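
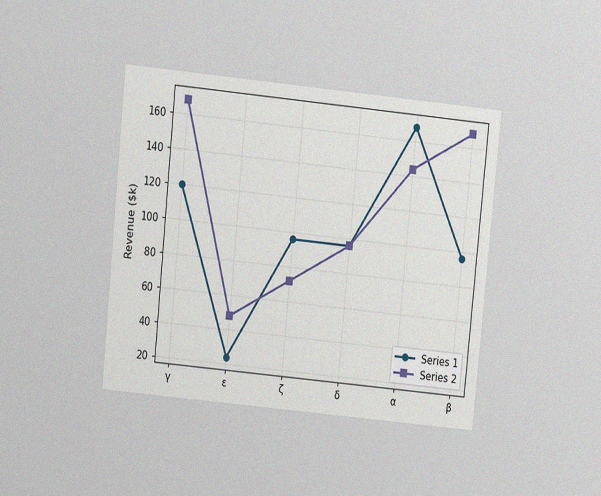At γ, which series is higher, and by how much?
The chart is tilted about 6° clockwise and viewed at a slight angle, with some photo noise. At γ, Series 2 sits above the other line by $48k.

Series 2, by $48k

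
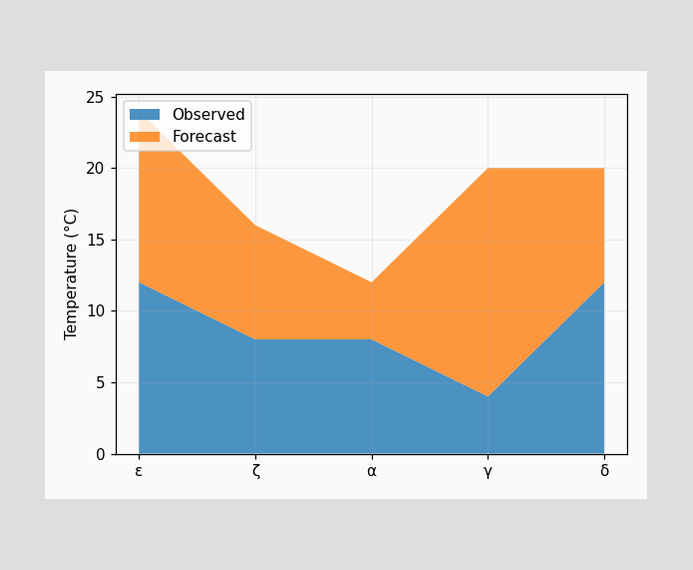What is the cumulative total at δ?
20°C

The stacked total at δ reaches 20°C.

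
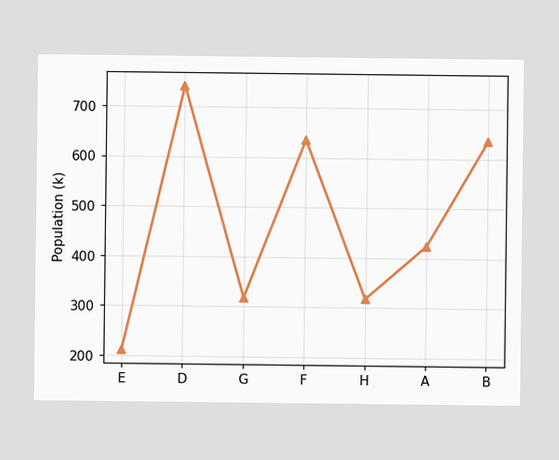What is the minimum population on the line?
The lowest point is at E, and reading across to the y-axis gives 212k.

212k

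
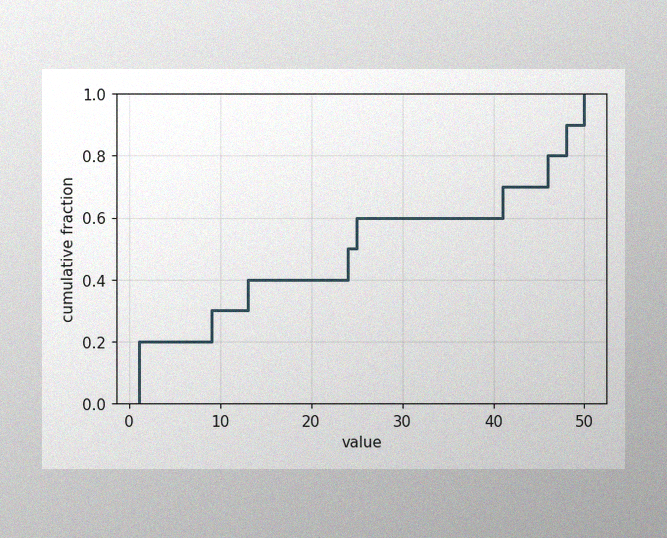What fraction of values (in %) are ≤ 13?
40%

The image has some photo noise and uneven lighting. At x=13 the ECDF step is at 40%.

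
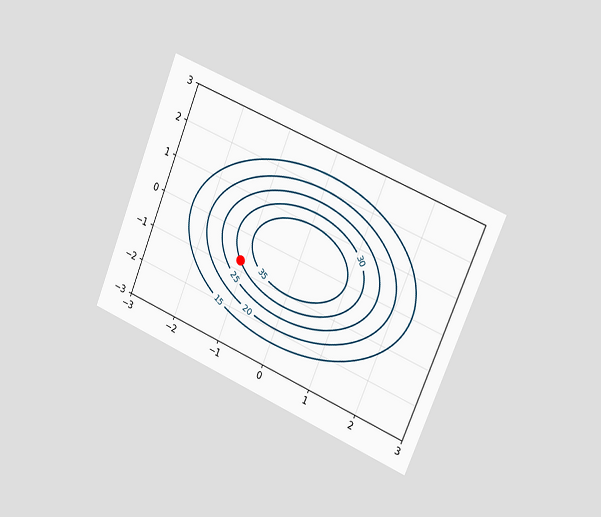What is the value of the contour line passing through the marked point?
The chart is tilted about 23° clockwise and viewed slightly from the right. The marked point sits on the contour labelled 30.

30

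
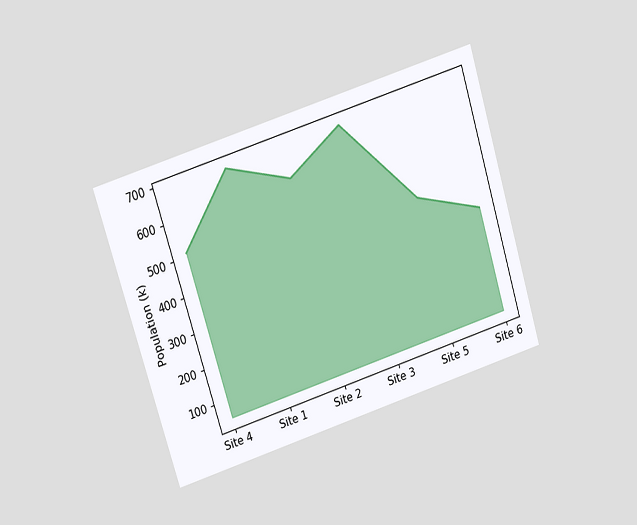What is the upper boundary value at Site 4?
510k

The chart is tilted about 17° counter-clockwise and viewed at a slight angle. At Site 4 the upper boundary is at 510k.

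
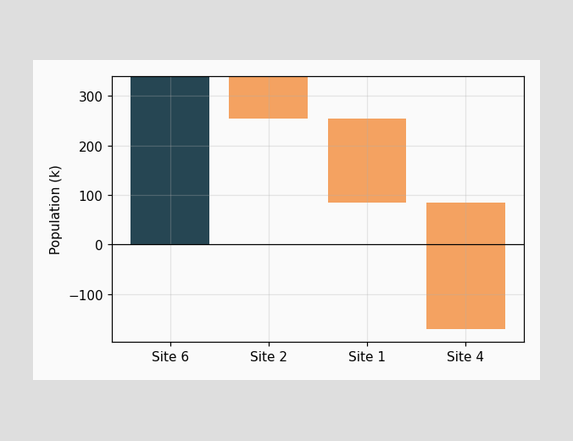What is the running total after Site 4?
-170k

After Site 4 the running total reaches -170k.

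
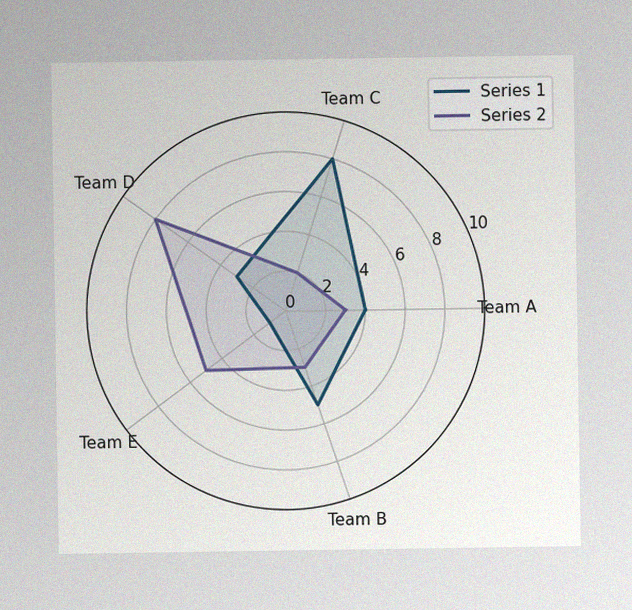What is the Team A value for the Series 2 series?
The image has some photo noise and uneven lighting. On the Team A axis, Series 2 reaches 3.

3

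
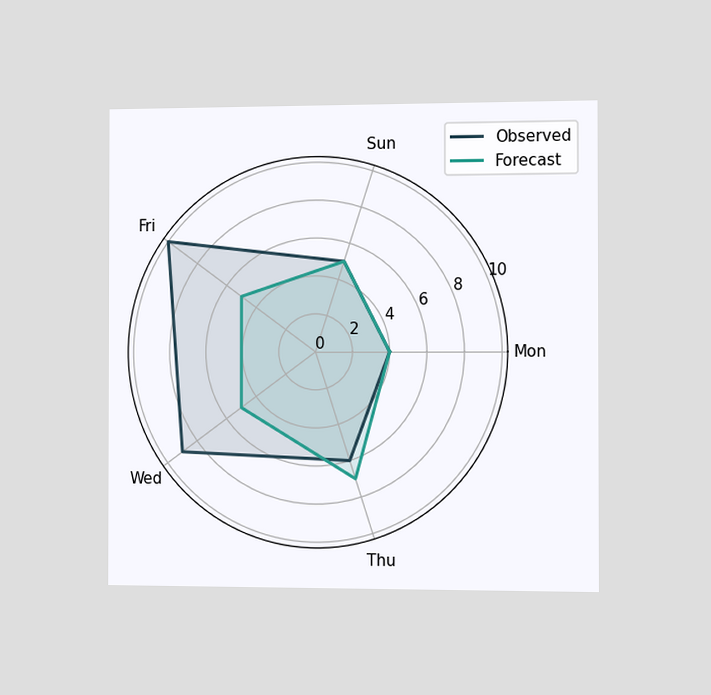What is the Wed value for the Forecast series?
5

The chart is viewed slightly from the right. On the Wed axis, Forecast reaches 5.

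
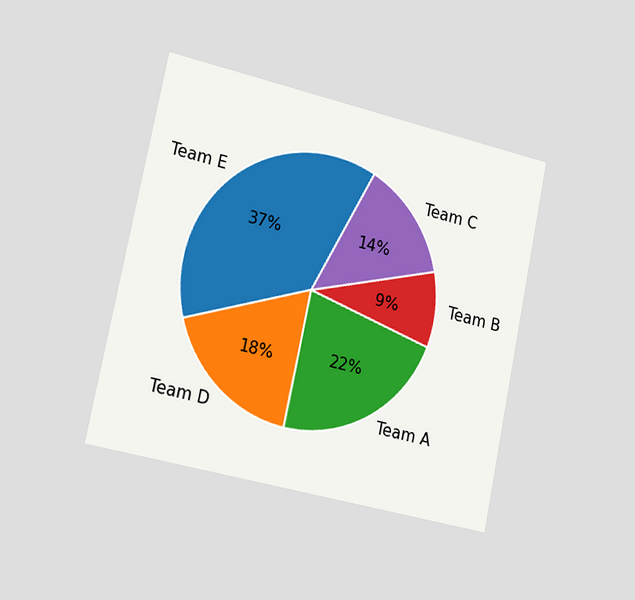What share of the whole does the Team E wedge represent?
The chart is tilted about 12° clockwise and viewed slightly from the left. The Team E slice takes up 37% of the pie.

37%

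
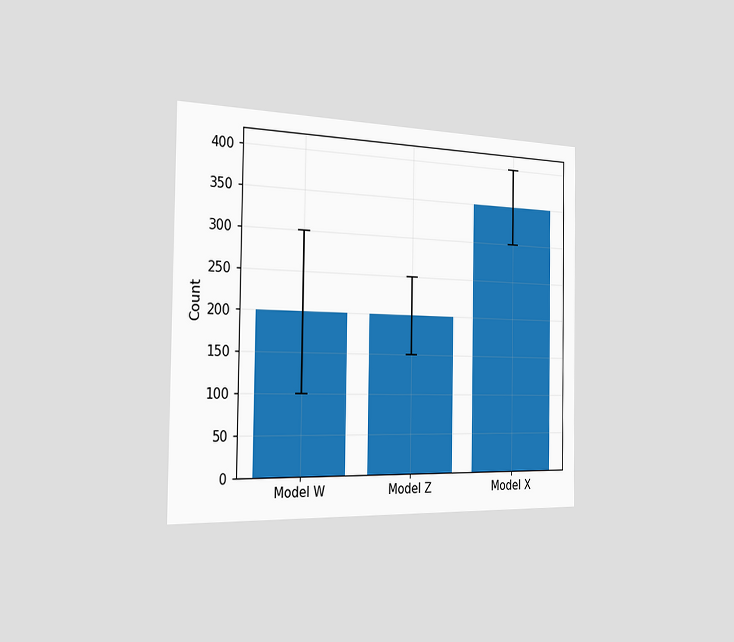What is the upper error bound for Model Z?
250

The chart is viewed slightly from the left. The Model Z bar's upper whisker reaches 250.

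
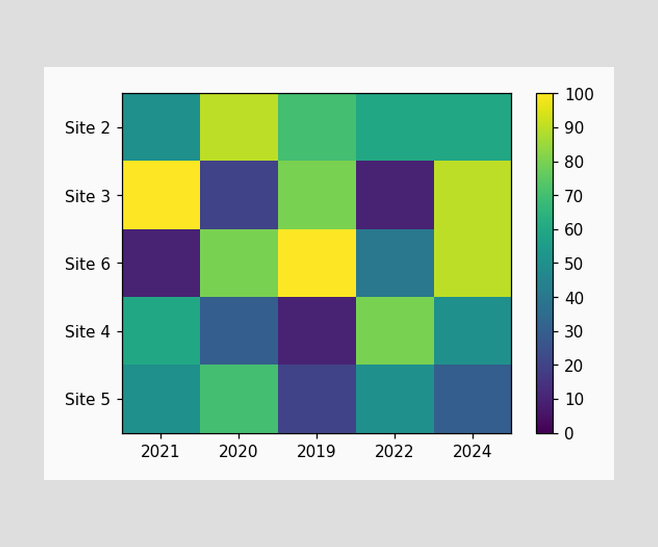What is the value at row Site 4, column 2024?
Matching cell (Site 4, 2024) against the colorbar gives 50.

50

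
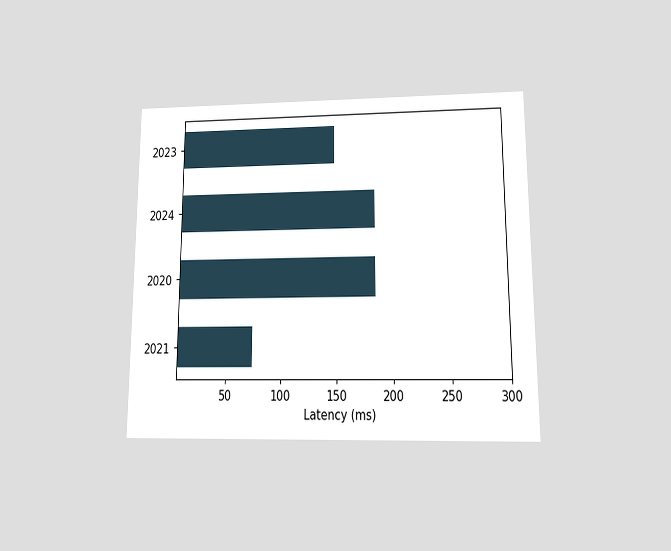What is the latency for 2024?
The chart is viewed at a slight angle. Reading along the chart's x-axis, the 2024 bar reaches 185ms.

185ms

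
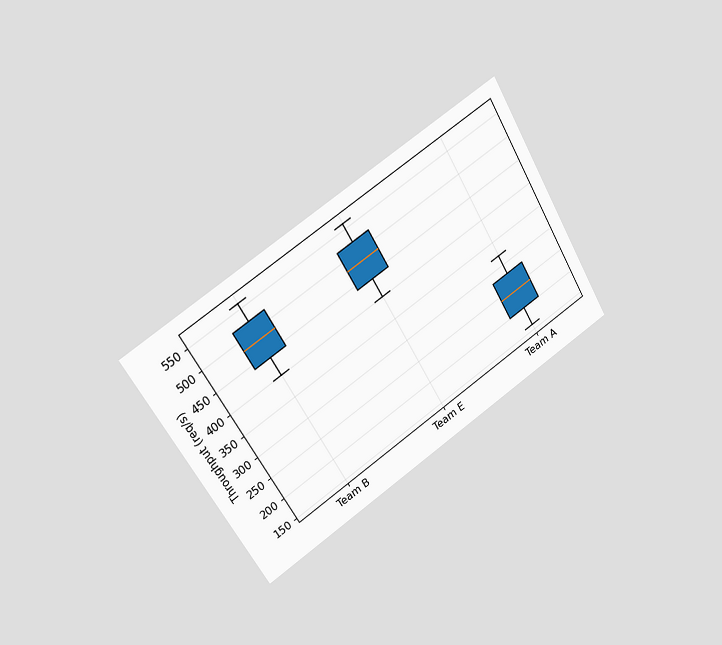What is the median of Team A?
The chart is tilted about 32° counter-clockwise and viewed slightly from the left. The median line in the Team A box sits at 240req/s.

240req/s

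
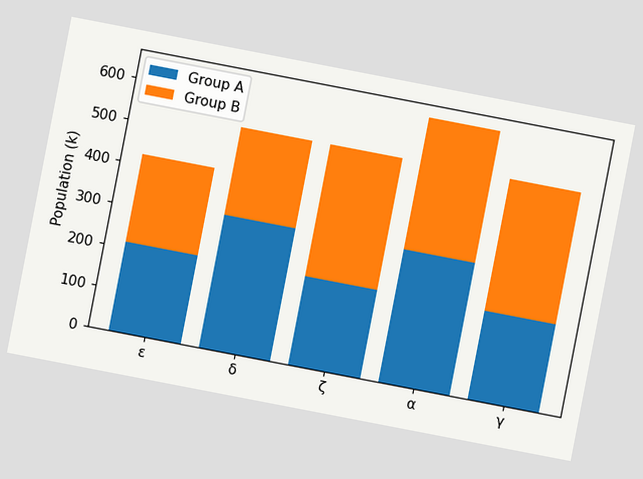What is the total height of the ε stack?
424k

The chart is tilted about 11° clockwise. The ε stack's top reaches 424k on the y-axis.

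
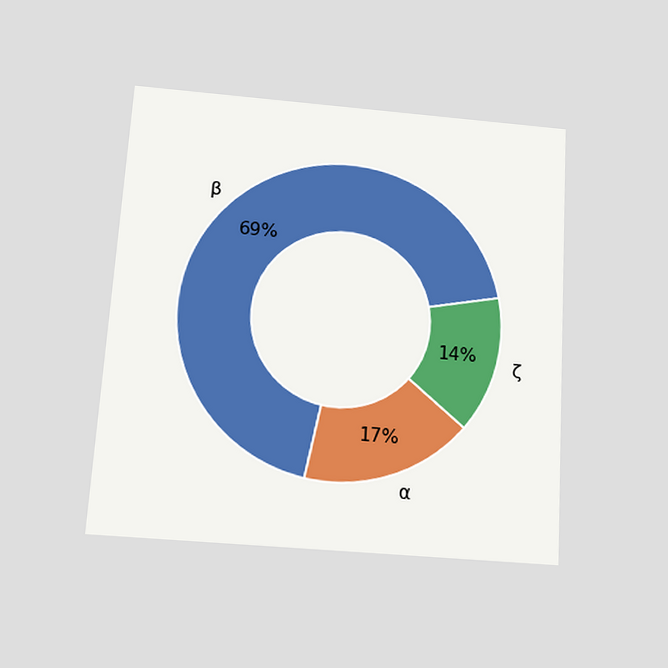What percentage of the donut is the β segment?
The chart is tilted about 4° clockwise and viewed slightly from below. The β segment takes up 69% of the ring.

69%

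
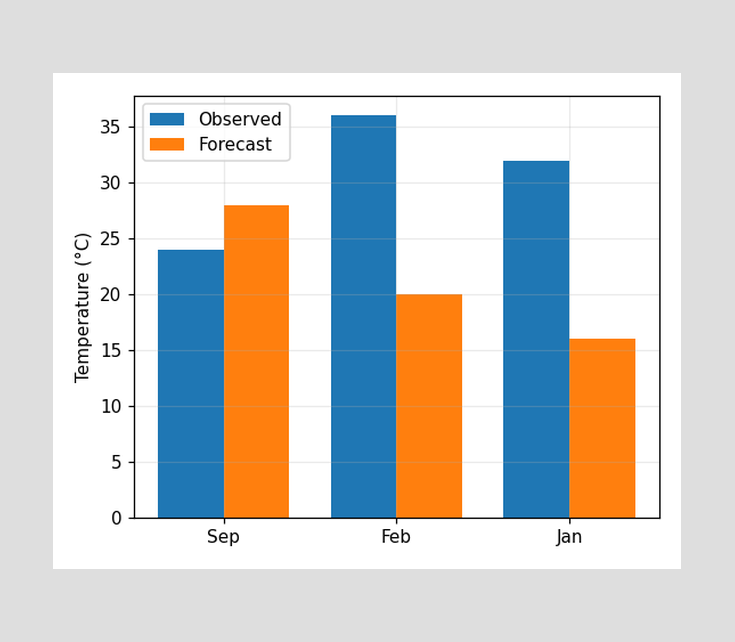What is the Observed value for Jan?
32°C

The Observed bar at Jan reaches 32°C on the y-axis.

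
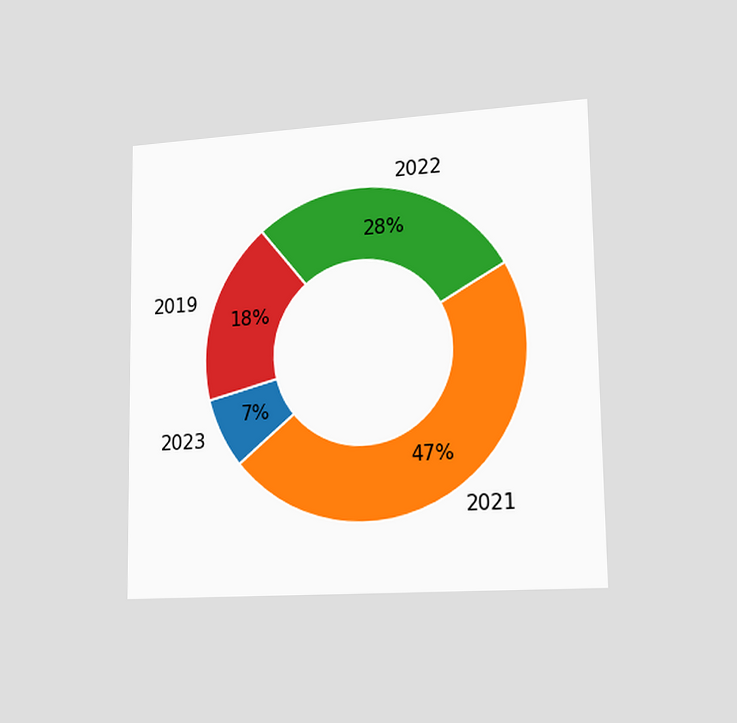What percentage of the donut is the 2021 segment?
47%

The chart is viewed slightly from the right. The 2021 segment takes up 47% of the ring.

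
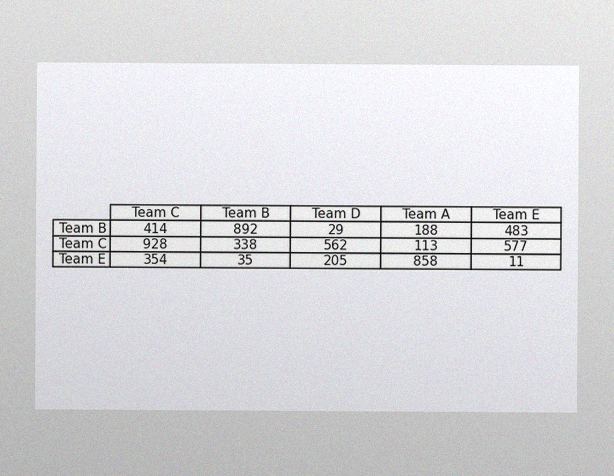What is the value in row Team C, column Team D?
562

The image has some photo noise and uneven lighting. The (Team C, Team D) cell reads 562.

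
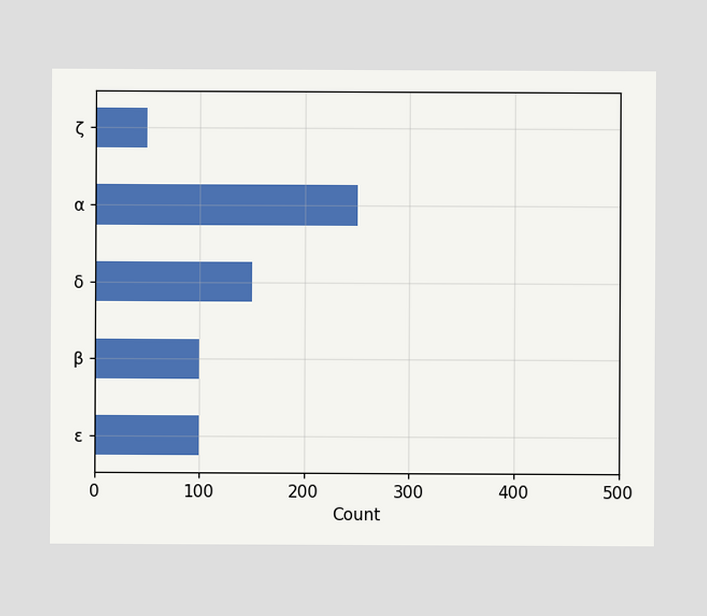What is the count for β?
100

Reading along the chart's x-axis, the β bar reaches 100.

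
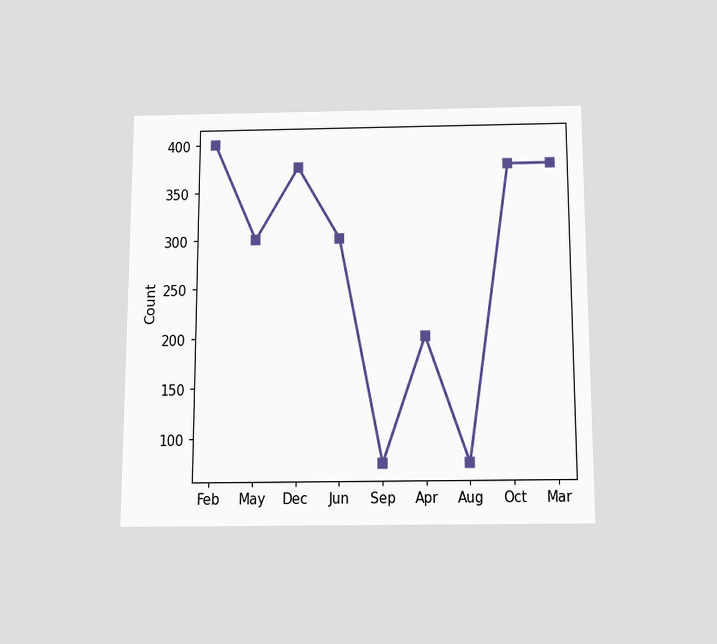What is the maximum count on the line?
The chart is viewed slightly from below. The highest point is at Feb, and reading across to the y-axis gives 400.

400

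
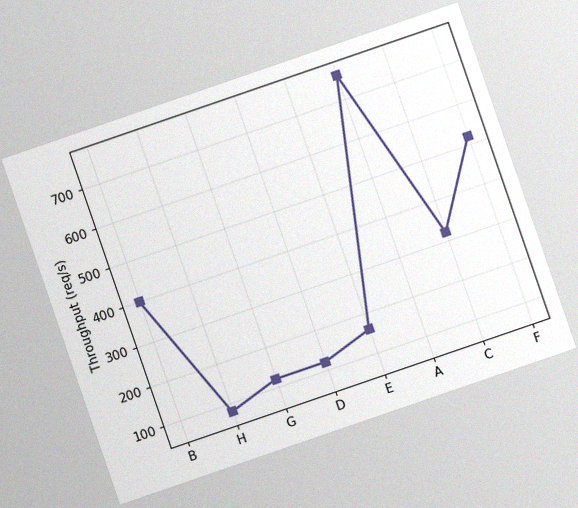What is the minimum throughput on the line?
The chart is tilted about 19° counter-clockwise, with some photo noise. The lowest point is at H, and reading across to the y-axis gives 80req/s.

80req/s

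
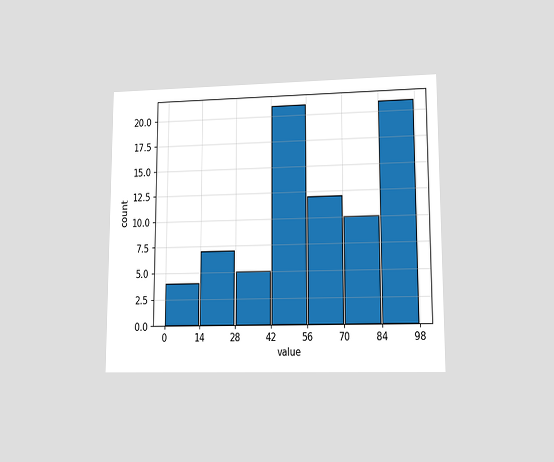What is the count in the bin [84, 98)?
The chart is viewed at a slight angle. The [84, 98) bin has height 21.

21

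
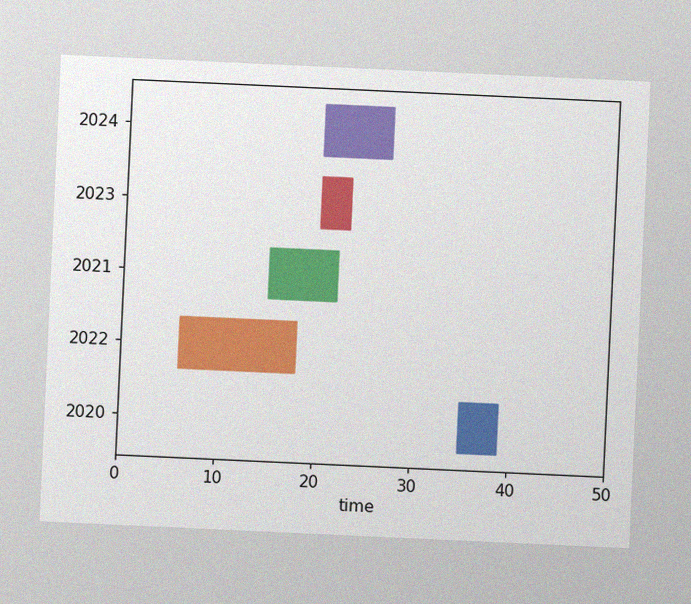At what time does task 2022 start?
The chart is tilted about 3° clockwise, with some photo noise. The 2022 bar begins at t=6.

6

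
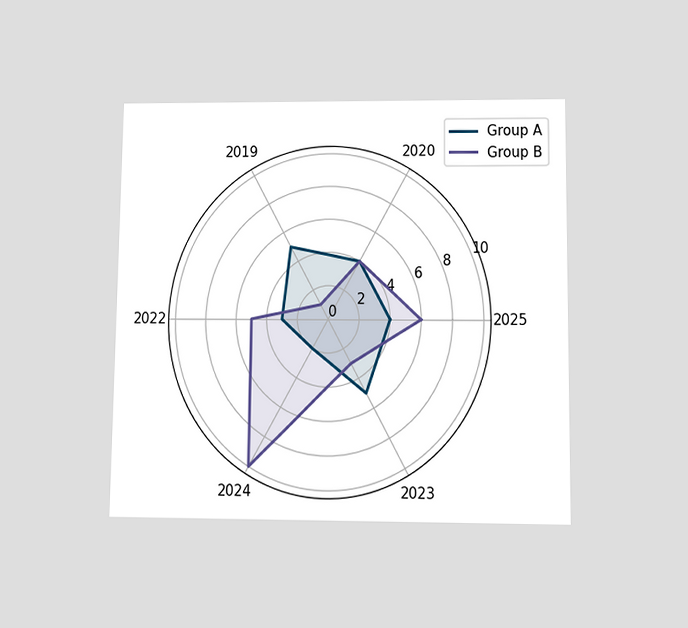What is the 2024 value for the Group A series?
The chart is viewed slightly from below. On the 2024 axis, Group A reaches 2.

2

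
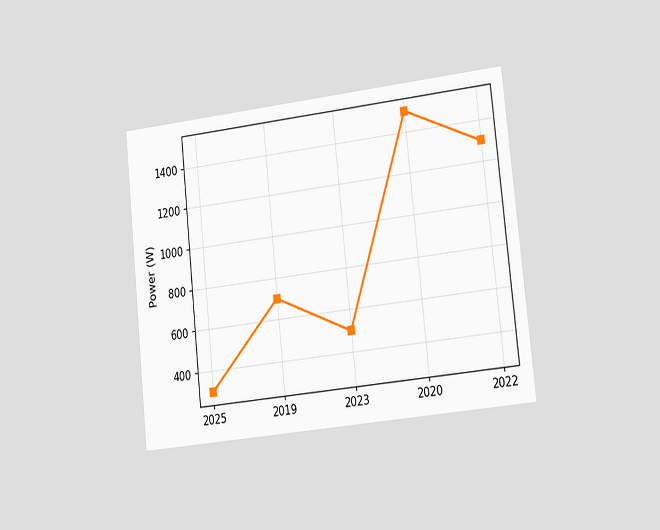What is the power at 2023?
The chart is tilted about 6° counter-clockwise and viewed slightly from the right. At 2023, the line is at 500W.

500W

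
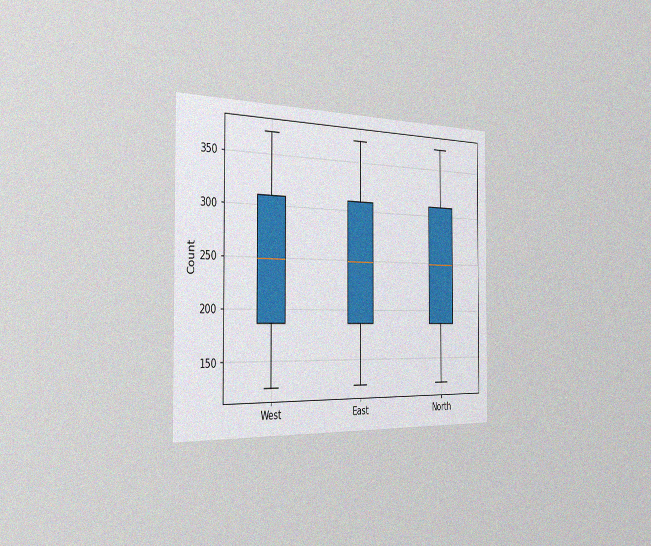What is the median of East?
248

The chart is viewed slightly from the left, with some photo noise. The median line in the East box sits at 248.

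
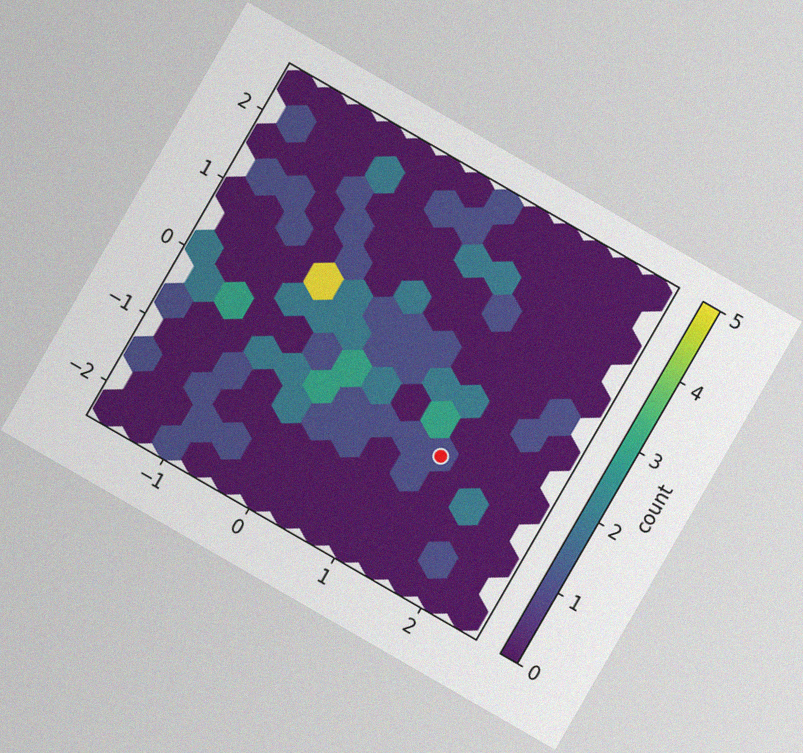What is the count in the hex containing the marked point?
1

The chart is tilted about 30° clockwise, with some photo noise. The marked hex reads 1 on the colorbar.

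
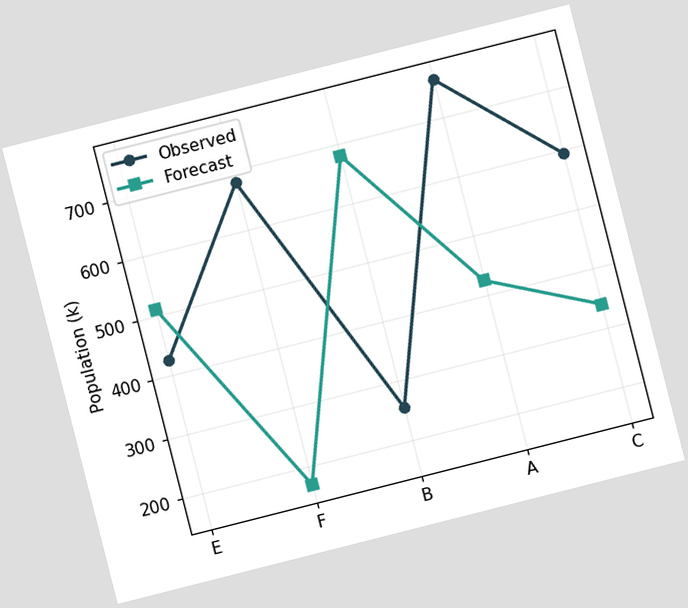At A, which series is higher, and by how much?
Observed, by 340k

The chart is tilted about 14° counter-clockwise. At A, Observed sits above the other line by 340k.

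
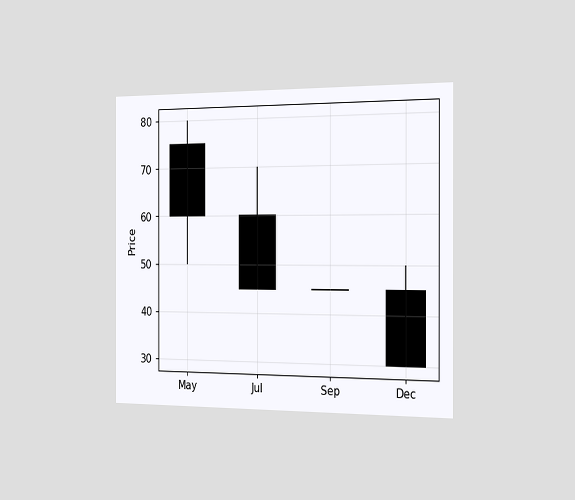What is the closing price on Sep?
The chart is viewed slightly from the right. The Sep candle closes at 45.

45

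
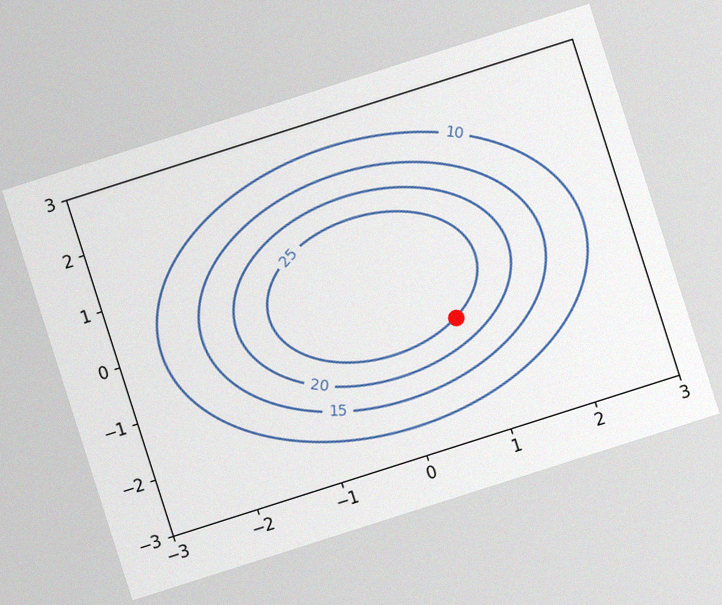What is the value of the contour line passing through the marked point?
25

The chart is tilted about 18° counter-clockwise, with some photo noise. The marked point sits on the contour labelled 25.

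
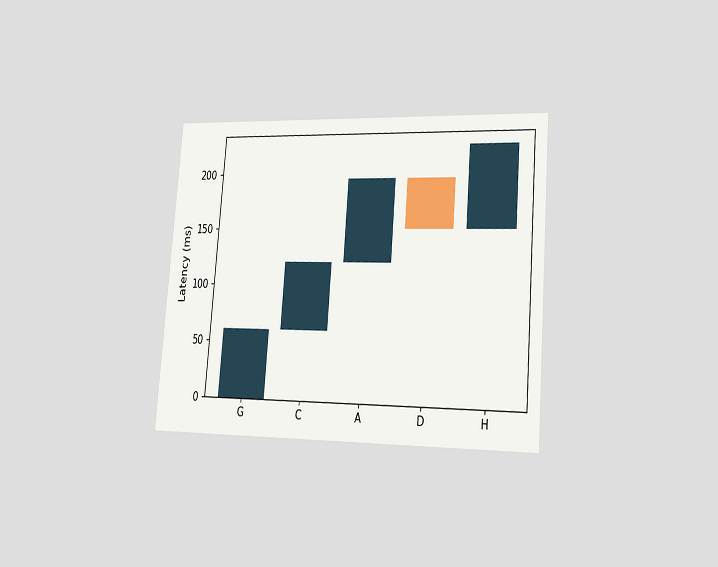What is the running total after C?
The chart is tilted about 5° clockwise and viewed slightly from the right. After C the running total reaches 120ms.

120ms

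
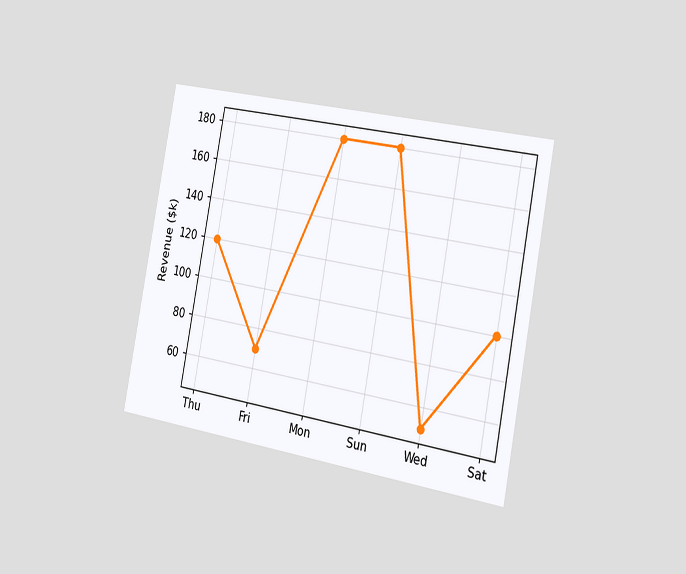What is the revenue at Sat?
The chart is tilted about 11° clockwise and viewed slightly from the right. At Sat, the line is at $100k.

$100k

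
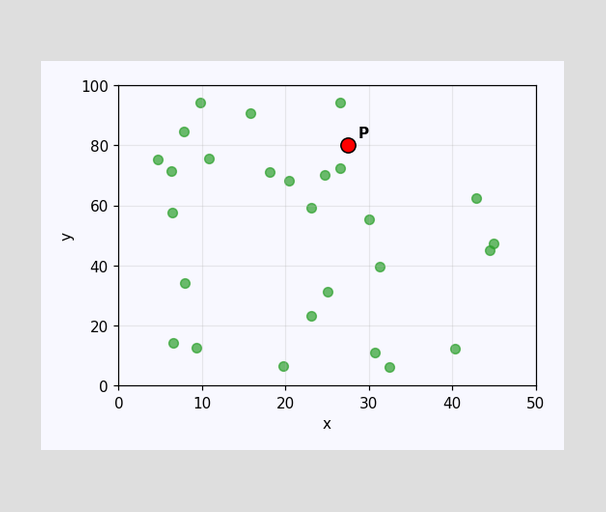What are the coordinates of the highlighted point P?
Following the gridlines from P to each axis, P sits at (27.5, 80).

(27.5, 80)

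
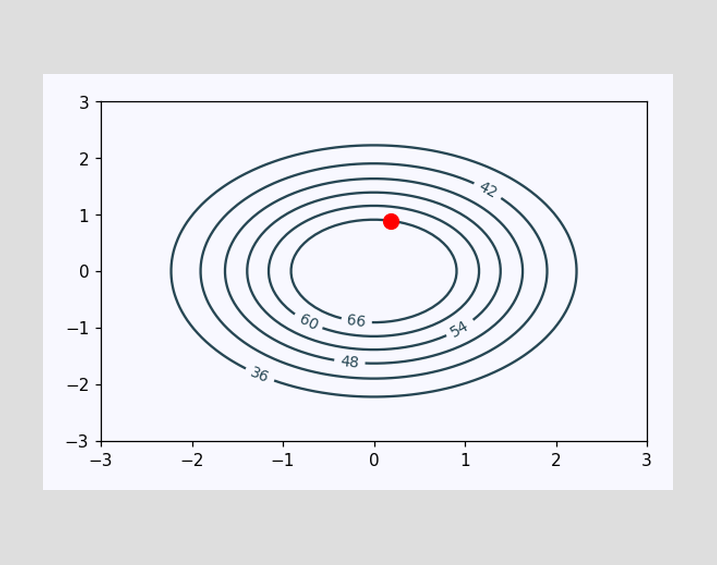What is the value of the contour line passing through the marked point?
The marked point sits on the contour labelled 66.

66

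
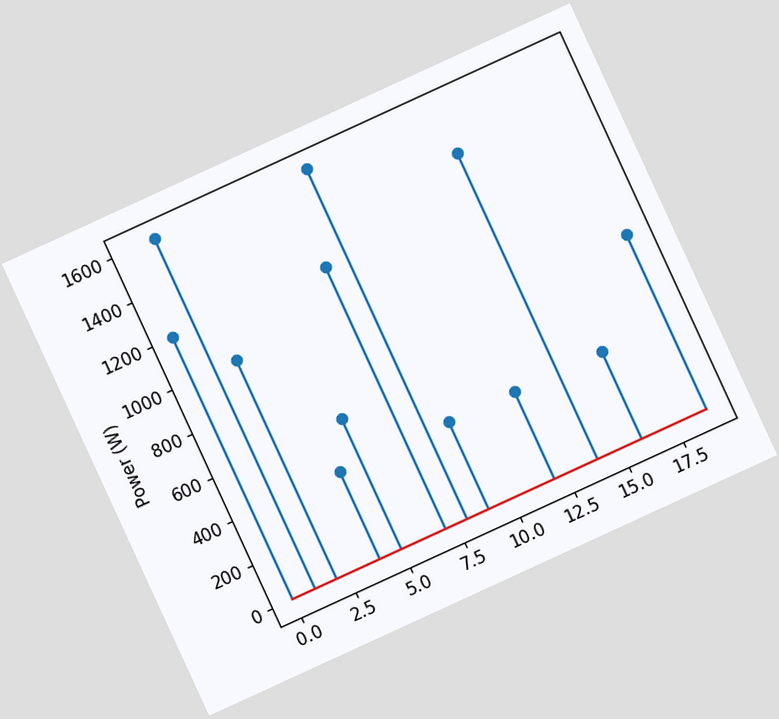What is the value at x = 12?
400W

The chart is tilted about 25° counter-clockwise. The stem at x=12 reaches 400W.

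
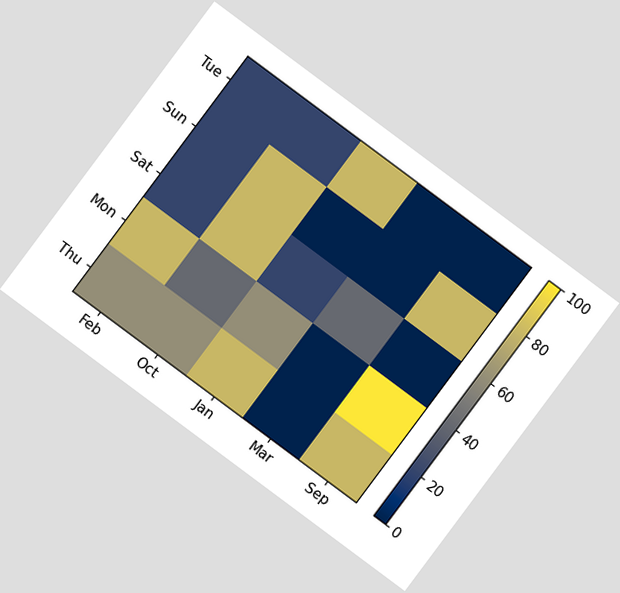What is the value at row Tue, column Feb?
20

The chart is tilted about 37° clockwise. Matching cell (Tue, Feb) against the colorbar gives 20.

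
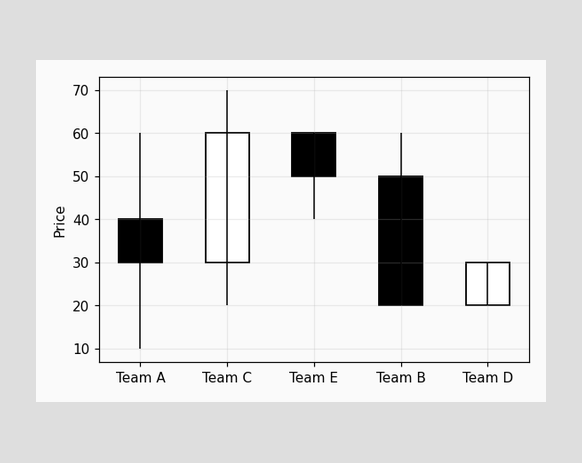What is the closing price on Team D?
30

The Team D candle closes at 30.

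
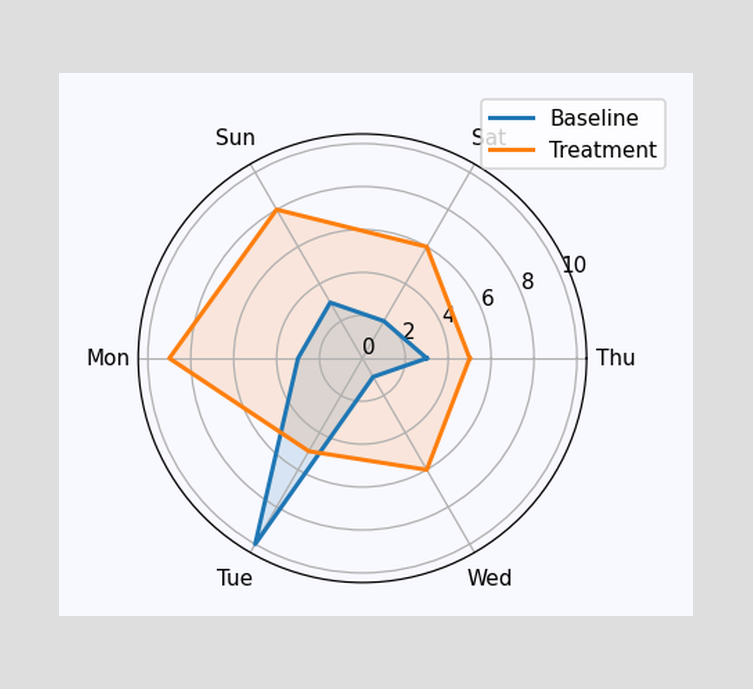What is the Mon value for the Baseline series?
On the Mon axis, Baseline reaches 3.

3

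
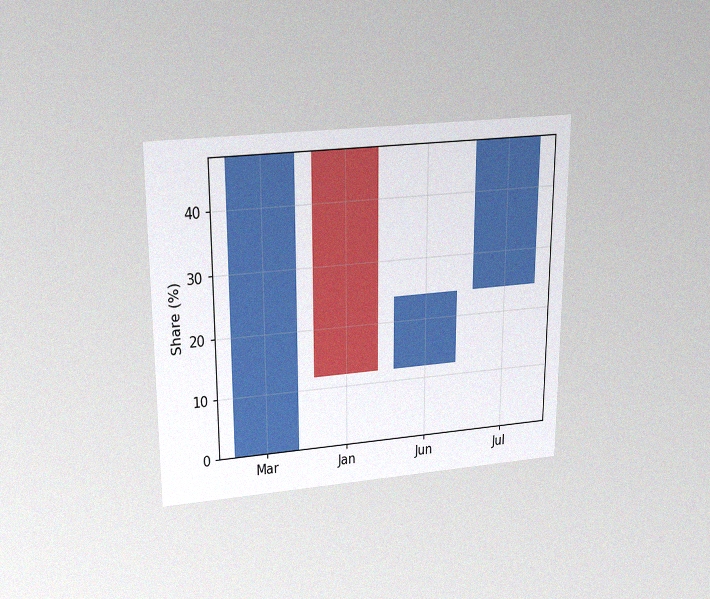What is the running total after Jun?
24%

The chart is viewed slightly from above, with some photo noise. After Jun the running total reaches 24%.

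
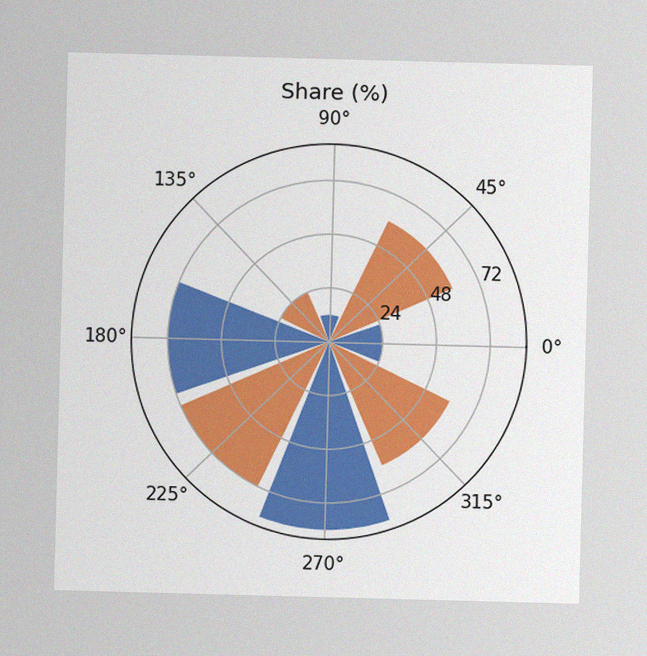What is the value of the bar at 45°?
60%

The image has some photo noise and uneven lighting. The bar at 45° reaches 60% on the radial axis.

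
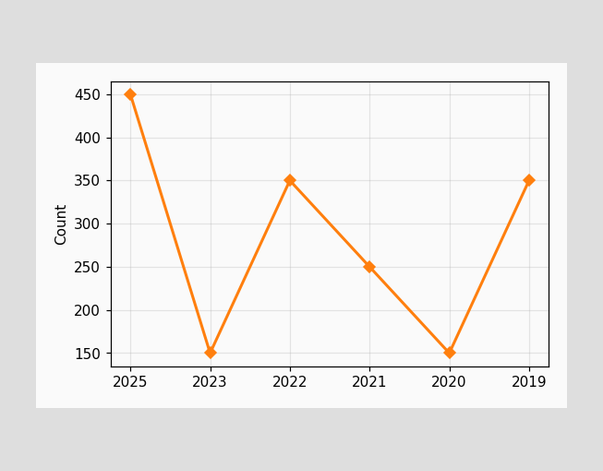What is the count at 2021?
At 2021, the line is at 250.

250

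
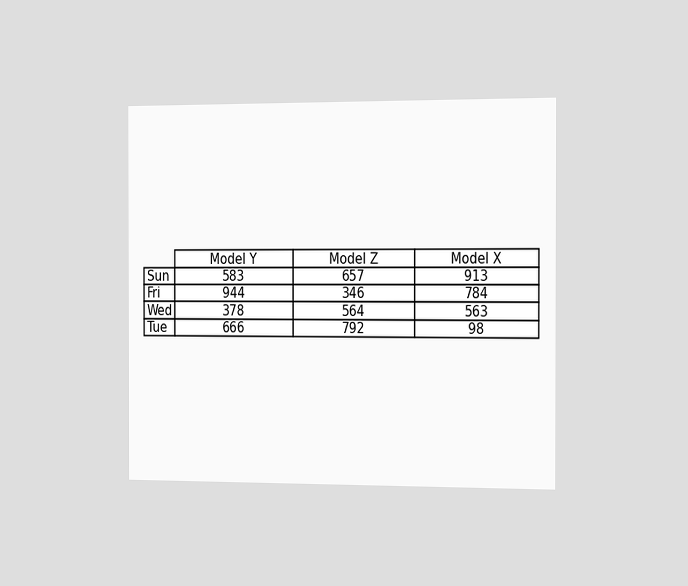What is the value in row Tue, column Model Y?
The chart is viewed slightly from the right. The (Tue, Model Y) cell reads 666.

666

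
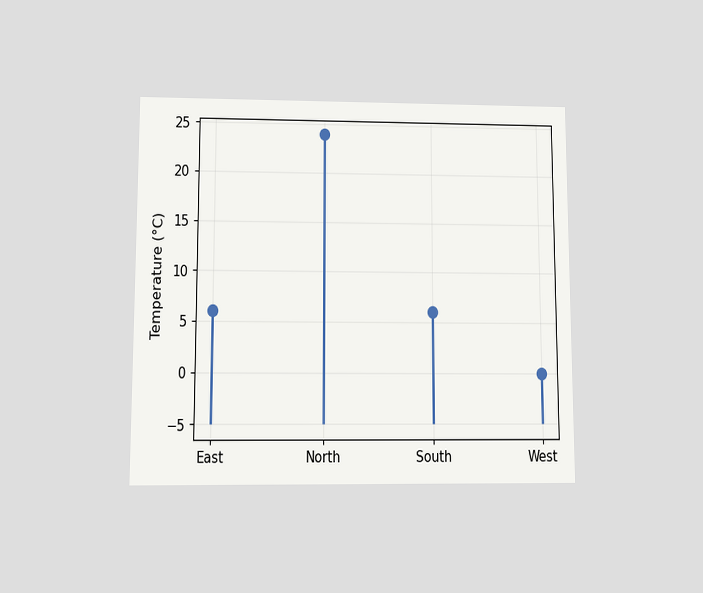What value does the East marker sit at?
The chart is viewed at a slight angle. The East marker sits at 6°C.

6°C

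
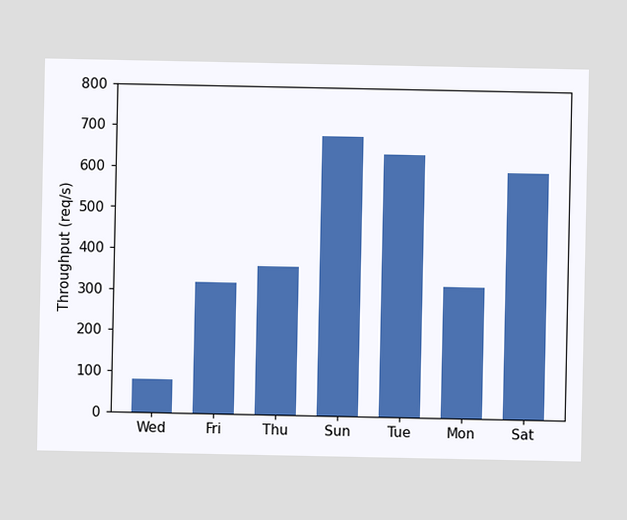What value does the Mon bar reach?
320req/s

Reading along the chart's y-axis, the Mon bar reaches 320req/s.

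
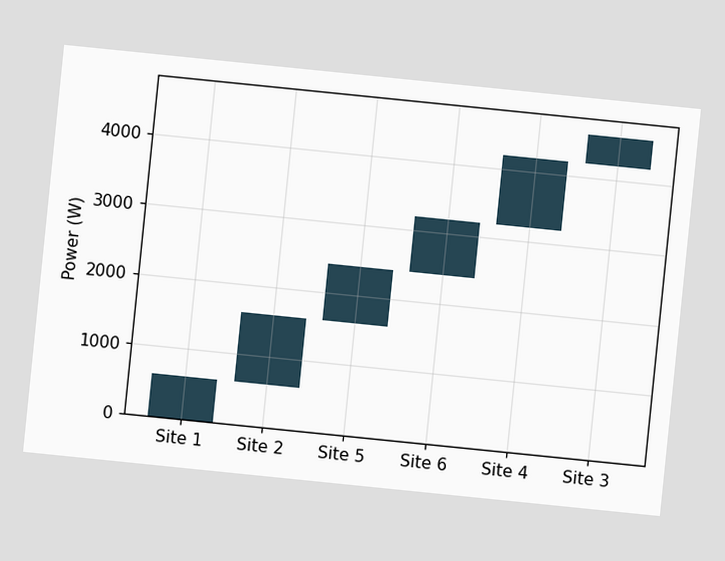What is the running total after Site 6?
3200W

The chart is tilted about 6° clockwise. After Site 6 the running total reaches 3200W.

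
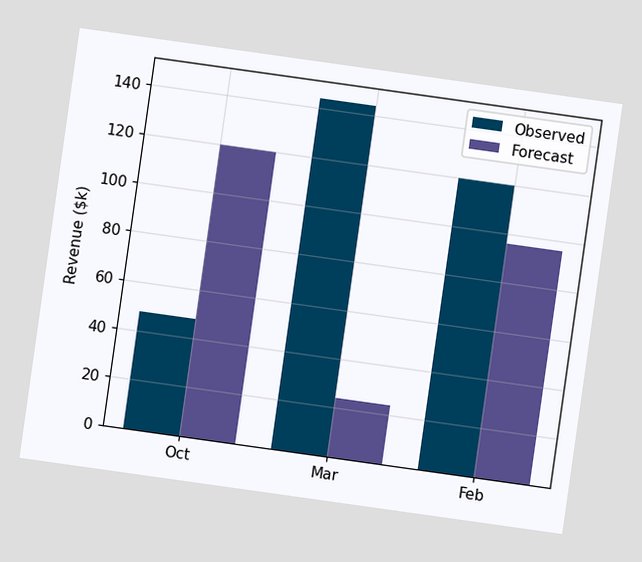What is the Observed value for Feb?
$120k

The chart is tilted about 8° clockwise. The Observed bar at Feb reaches $120k on the y-axis.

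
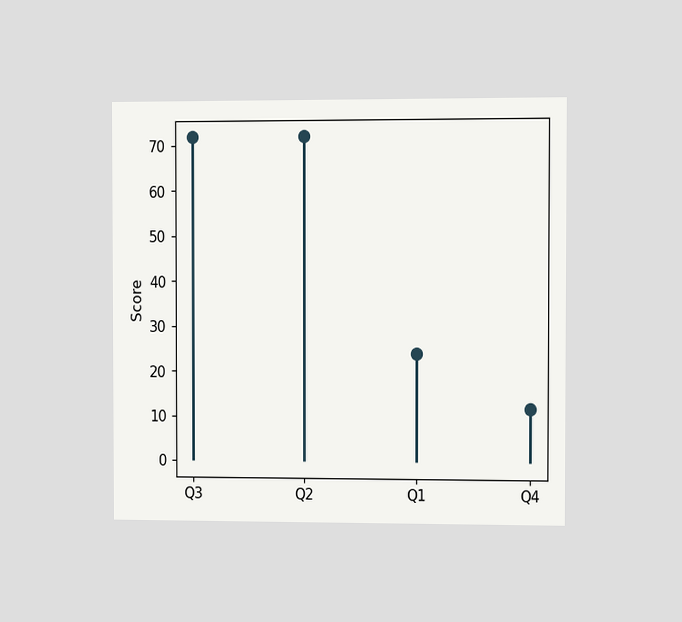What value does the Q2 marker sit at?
The chart is viewed at a slight angle. The Q2 marker sits at 72.

72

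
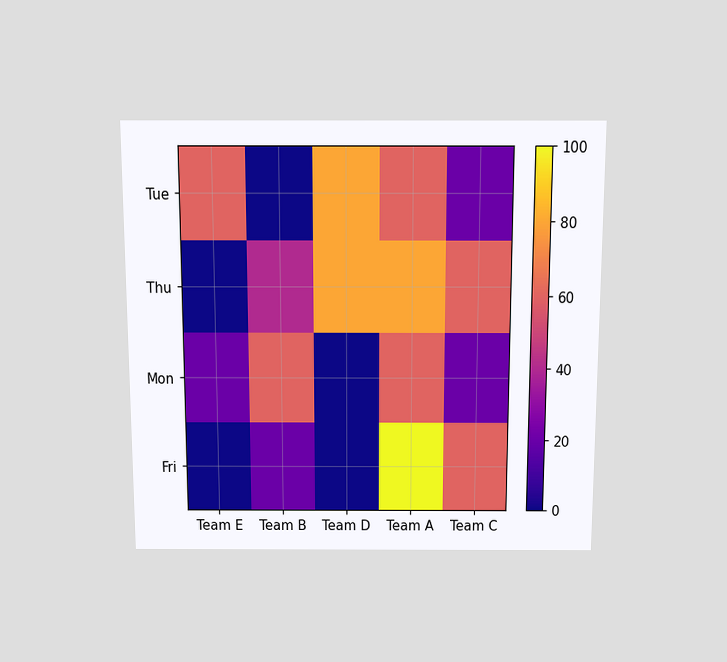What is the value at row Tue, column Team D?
80

The chart is viewed slightly from above. Matching cell (Tue, Team D) against the colorbar gives 80.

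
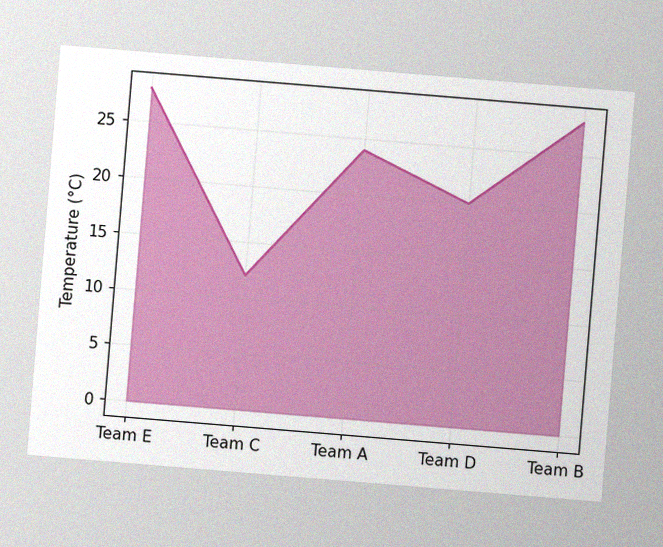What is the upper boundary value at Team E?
28°C

The chart is tilted about 5° clockwise, with some photo noise. At Team E the upper boundary is at 28°C.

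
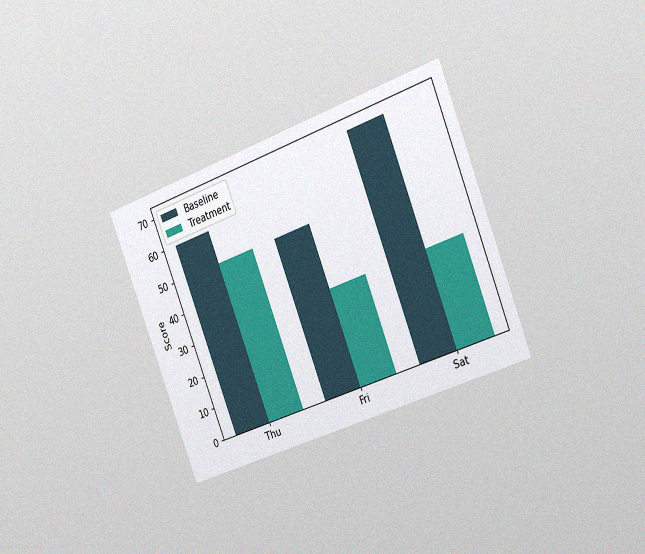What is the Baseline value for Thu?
The chart is tilted about 21° counter-clockwise and viewed slightly from the right, with some photo noise. The Baseline bar at Thu reaches 60 on the y-axis.

60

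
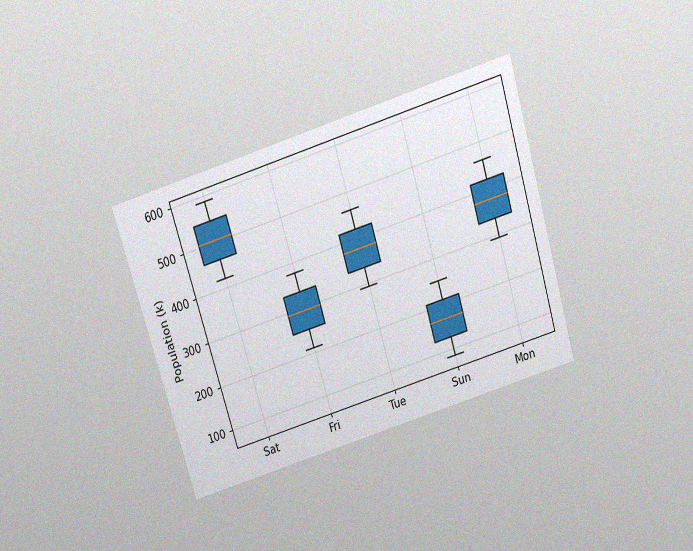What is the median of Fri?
294k

The chart is tilted about 17° counter-clockwise and viewed slightly from above, with some photo noise. The median line in the Fri box sits at 294k.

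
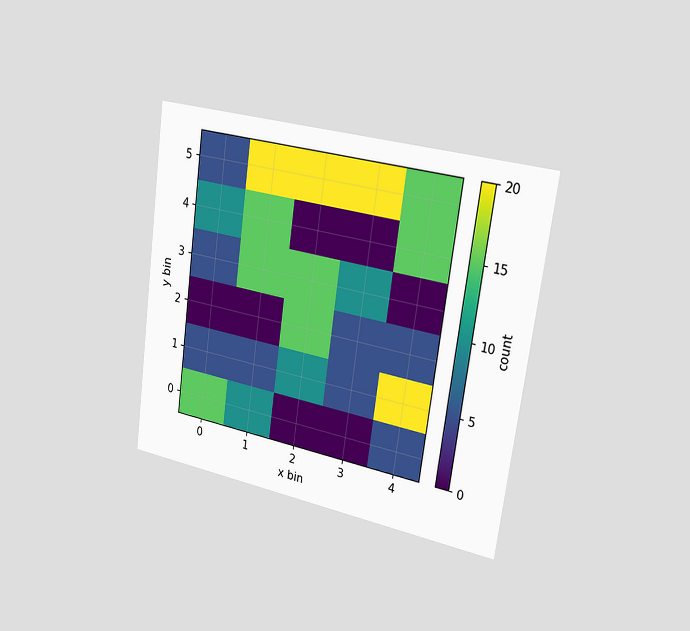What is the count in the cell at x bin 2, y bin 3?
The chart is tilted about 8° clockwise and viewed slightly from the right. Matching the cell (2, 3) against the colorbar gives 15.

15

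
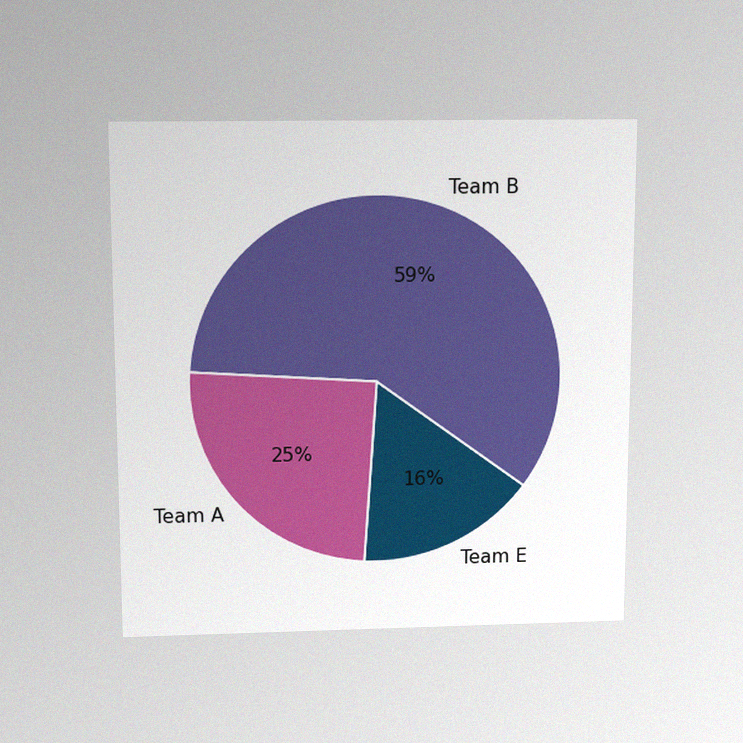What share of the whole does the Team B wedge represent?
59%

The chart is viewed slightly from above, with some photo noise. The Team B slice takes up 59% of the pie.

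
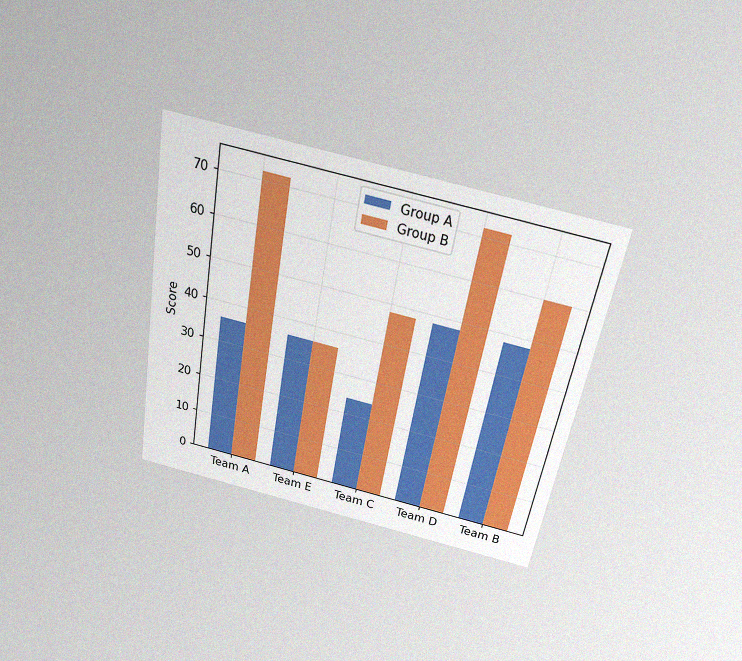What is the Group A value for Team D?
The chart is tilted about 10° clockwise and viewed slightly from above, with some photo noise. The Group A bar at Team D reaches 48 on the y-axis.

48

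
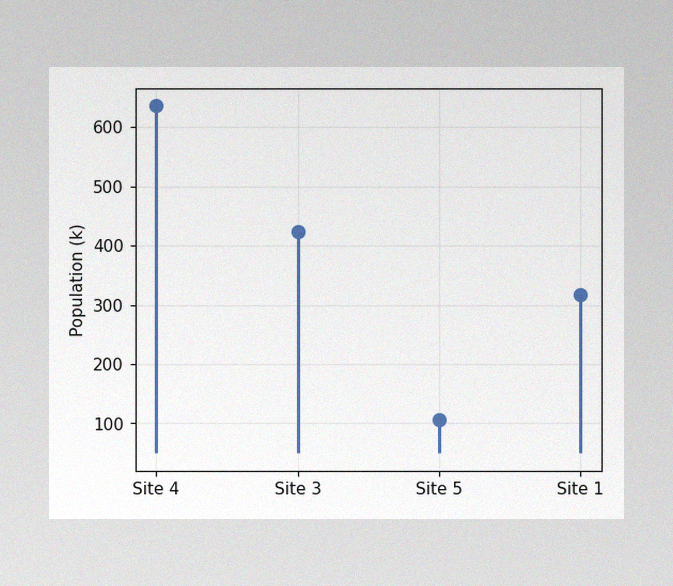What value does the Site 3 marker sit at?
The image has some photo noise and uneven lighting. The Site 3 marker sits at 424k.

424k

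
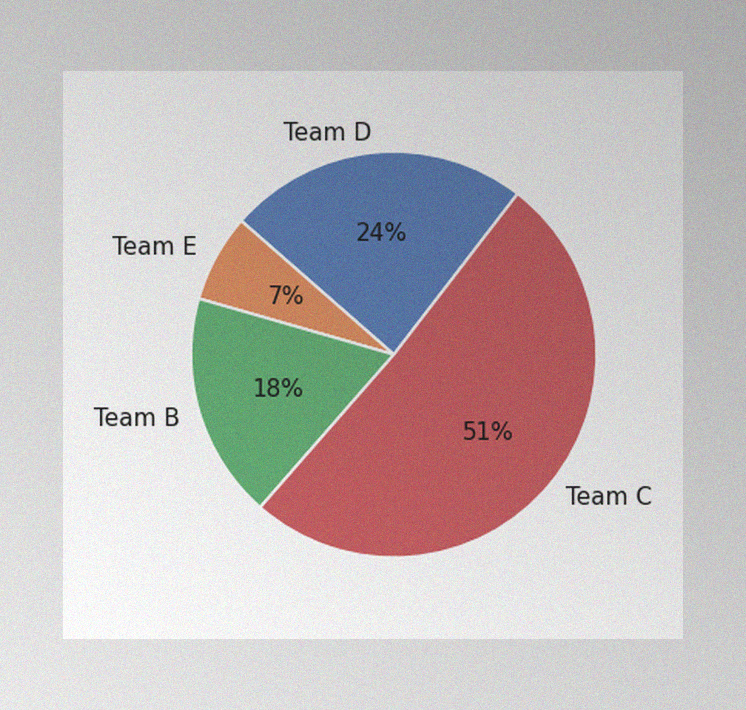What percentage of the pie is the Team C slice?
51%

The image has some photo noise and uneven lighting. The Team C slice takes up 51% of the pie.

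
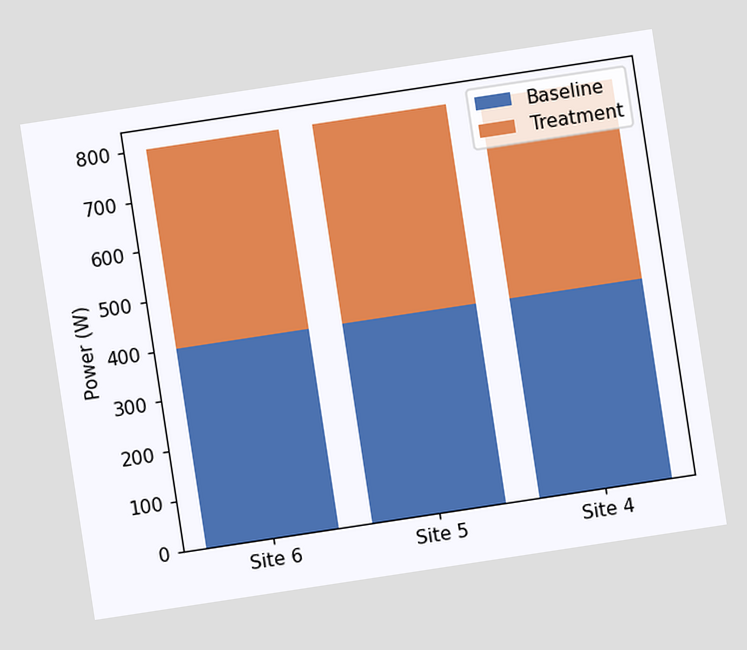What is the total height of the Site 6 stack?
800W

The chart is tilted about 9° counter-clockwise. The Site 6 stack's top reaches 800W on the y-axis.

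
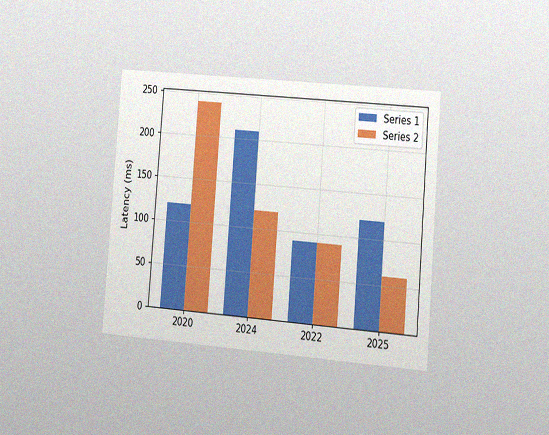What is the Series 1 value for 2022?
The chart is tilted about 5° clockwise and viewed at a slight angle, with some photo noise. The Series 1 bar at 2022 reaches 90ms on the y-axis.

90ms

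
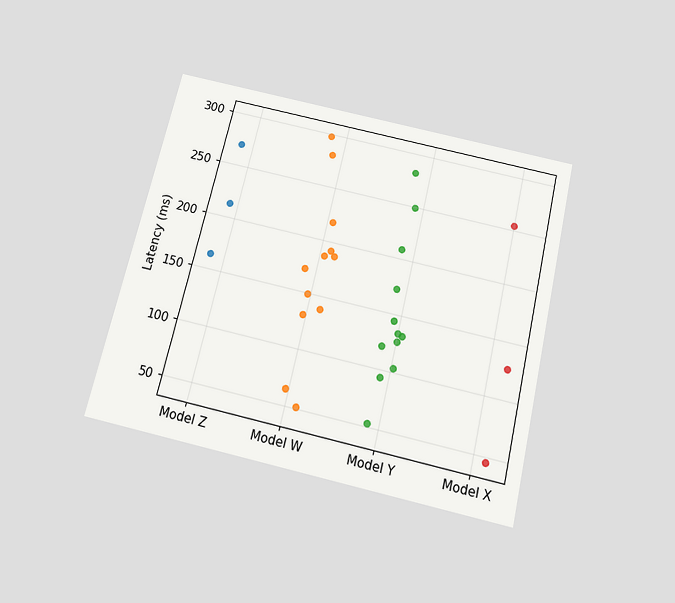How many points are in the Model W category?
12

The chart is tilted about 13° clockwise and viewed slightly from below. Counting the markers in the Model W column gives 12.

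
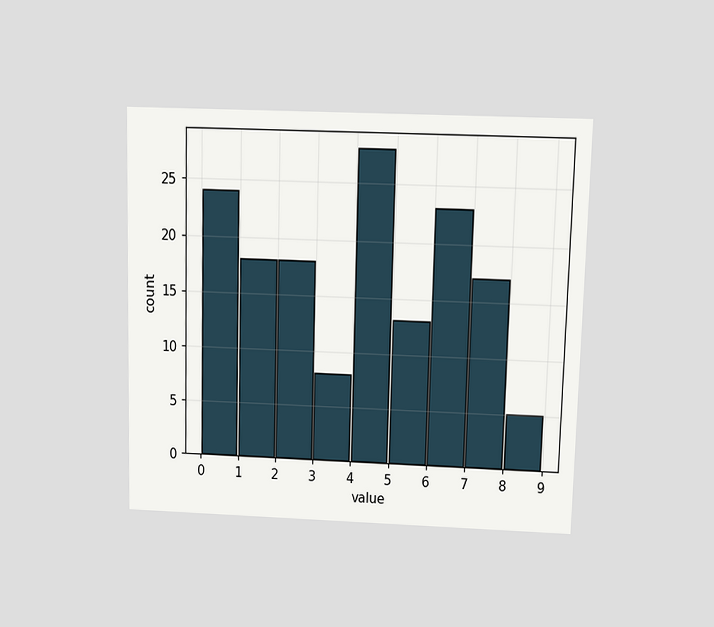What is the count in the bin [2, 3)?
The chart is viewed slightly from above. The [2, 3) bin has height 18.

18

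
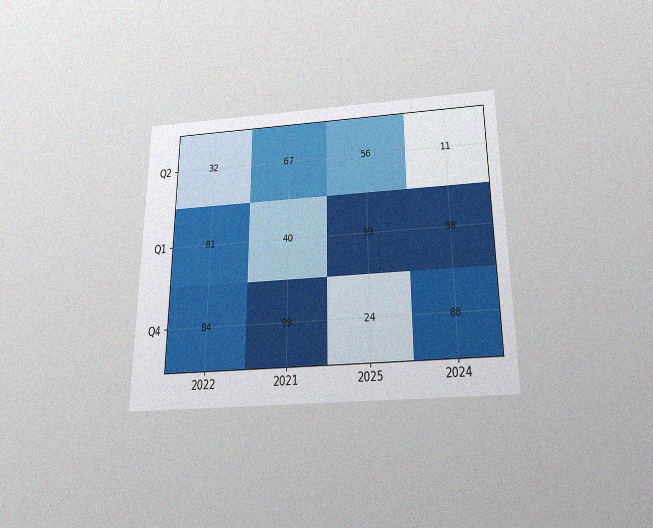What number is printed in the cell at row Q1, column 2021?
The chart is viewed slightly from below, with some photo noise. The (Q1, 2021) cell reads 40.

40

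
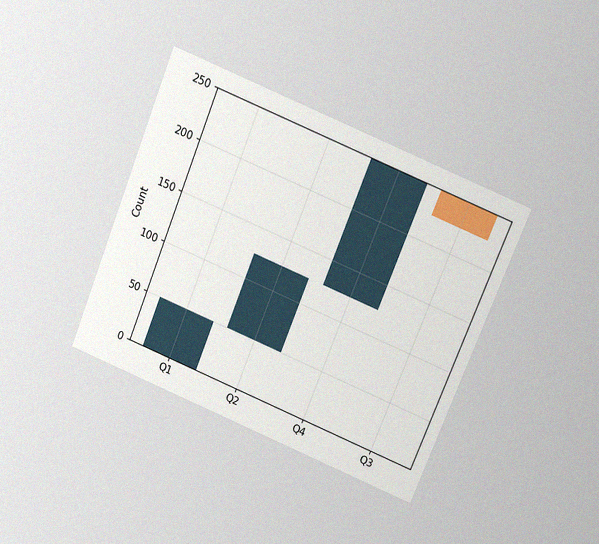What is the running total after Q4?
250

The chart is tilted about 22° clockwise and viewed slightly from above, with some photo noise. After Q4 the running total reaches 250.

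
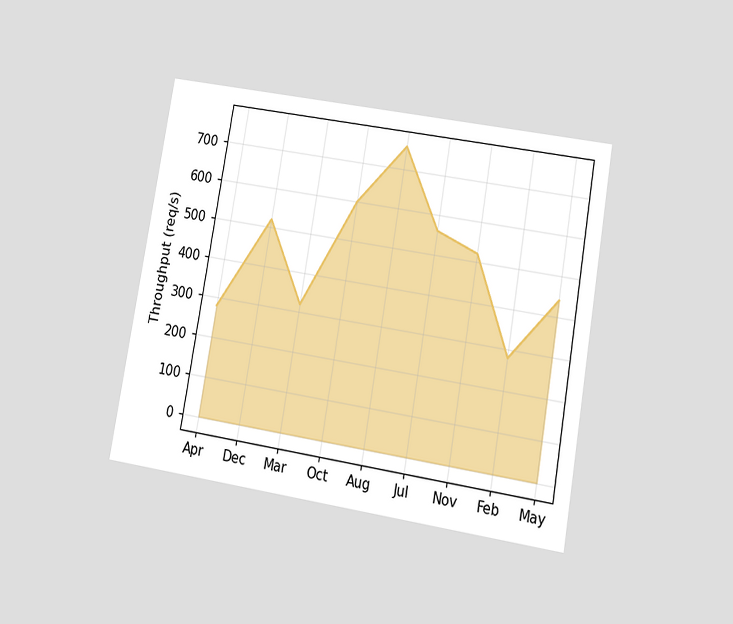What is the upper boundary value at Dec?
520req/s

The chart is tilted about 10° clockwise and viewed at a slight angle. At Dec the upper boundary is at 520req/s.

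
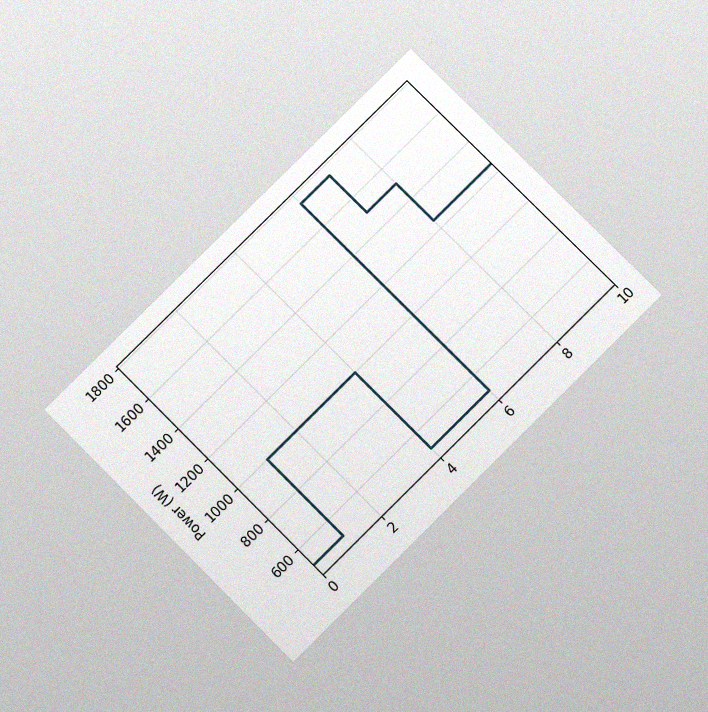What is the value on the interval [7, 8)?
The chart is tilted about 45° counter-clockwise and viewed at a slight angle, with some photo noise. On [7, 8) the step sits at 1500W.

1500W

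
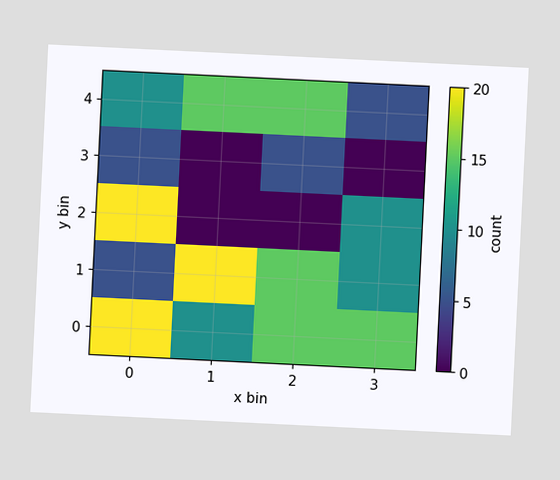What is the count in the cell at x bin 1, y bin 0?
The chart is tilted about 3° clockwise. Matching the cell (1, 0) against the colorbar gives 10.

10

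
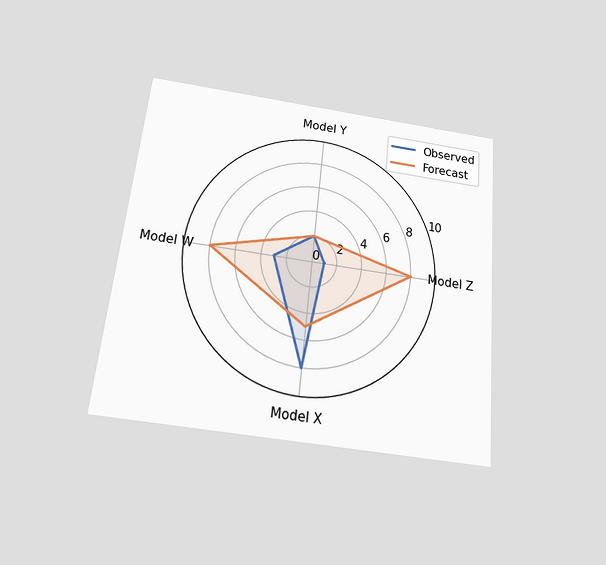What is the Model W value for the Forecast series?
The chart is tilted about 6° clockwise and viewed slightly from below. On the Model W axis, Forecast reaches 8.

8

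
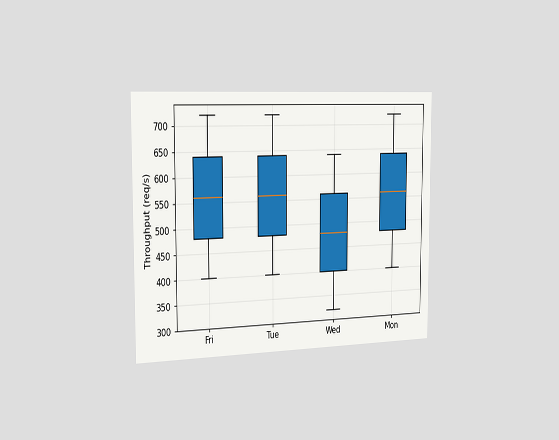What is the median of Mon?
560req/s

The chart is viewed slightly from the left. The median line in the Mon box sits at 560req/s.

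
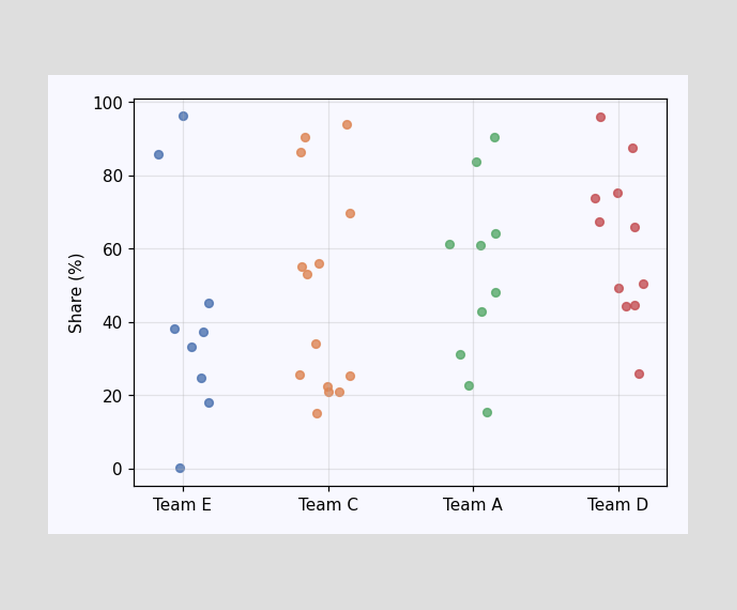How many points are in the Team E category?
Counting the markers in the Team E column gives 9.

9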